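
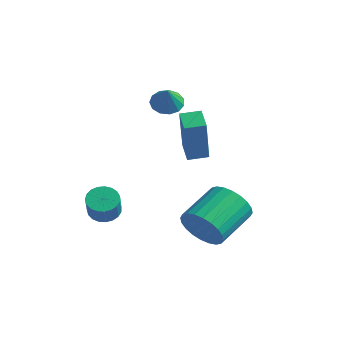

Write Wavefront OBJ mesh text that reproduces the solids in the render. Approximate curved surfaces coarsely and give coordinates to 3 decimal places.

v 2.675 1.03 1.147
v 3.053 0.437 3.104
v 1.964 1.567 1.447
v 2.342 0.974 3.404
v 3.178 1.646 1.236
v 3.556 1.053 3.193
v 2.467 2.183 1.536
v 2.845 1.59 3.493
v -0.33 3.26 2.306
v 0.1 2.942 1.919
v 0.13 2.8 3.194
v 0.258 3.268 2.006
v 0.229 3.591 2.188
v 0.023 3.809 2.408
v -0.296 3.852 2.595
v -0.625 3.708 2.691
v -0.86 3.421 2.665
v -0.927 3.083 2.524
v -0.805 2.801 2.315
v -0.531 2.665 2.103
v -0.194 2.718 1.955
v 3.909 0.425 -1.703
v 4.305 0.756 -2.501
v 4.247 2.427 -1.834
v 3.851 2.095 -1.037
v 3.944 0.778 -2.585
v 3.886 2.448 -1.918
v 3.578 0.745 -2.535
v 3.521 2.416 -1.868
v 3.263 0.663 -2.358
v 3.205 2.334 -1.691
v 3.046 0.546 -2.081
v 2.988 2.216 -1.415
v 2.96 0.409 -1.748
v 2.902 2.08 -1.081
v 3.019 0.275 -1.407
v 2.961 1.946 -0.74
v 3.213 0.164 -1.111
v 3.155 1.835 -0.445
v 3.513 0.093 -0.906
v 3.455 1.764 -0.239
v 3.874 0.072 -0.822
v 3.816 1.742 -0.155
v 4.239 0.104 -0.872
v 4.182 1.775 -0.205
v 4.555 0.186 -1.049
v 4.497 1.857 -0.382
v 4.772 0.304 -1.325
v 4.714 1.974 -0.659
v 4.858 0.44 -1.659
v 4.8 2.111 -0.992
v 4.799 0.574 -2
v 4.741 2.245 -1.333
v 4.605 0.685 -2.295
v 4.547 2.356 -1.629
v -0.178 -0.34 -1.948
v 0.215 0.157 -1.858
v 0.632 -0.343 -0.922
v 0.238 -0.84 -1.012
v -0.001 0.232 -1.722
v 0.416 -0.268 -0.786
v -0.248 0.208 -1.625
v 0.169 -0.292 -0.689
v -0.482 0.089 -1.583
v -0.065 -0.41 -0.647
v -0.664 -0.104 -1.605
v -0.247 -0.603 -0.669
v -0.763 -0.337 -1.686
v -0.346 -0.837 -0.75
v -0.76 -0.572 -1.813
v -0.343 -1.071 -0.877
v -0.656 -0.766 -1.962
v -0.239 -1.265 -1.026
v -0.47 -0.886 -2.11
v -0.053 -1.386 -1.174
v -0.234 -0.913 -2.229
v 0.183 -1.412 -1.293
v 0.012 -0.84 -2.3
v 0.429 -1.339 -1.364
v 0.225 -0.681 -2.31
v 0.642 -1.18 -1.374
v 0.368 -0.463 -2.257
v 0.785 -0.962 -1.321
v 0.417 -0.223 -2.151
v 0.834 -0.723 -1.215
v 0.363 -0.004 -2.01
v 0.78 -0.504 -1.074
f 2 4 1
f 5 2 1
f 1 4 3
f 3 5 1
f 2 8 4
f 6 2 5
f 6 8 2
f 4 8 3
f 7 5 3
f 3 8 7
f 7 6 5
f 8 6 7
f 10 9 12
f 10 12 11
f 12 9 13
f 12 13 11
f 13 9 14
f 13 14 11
f 14 9 15
f 14 15 11
f 15 9 16
f 15 16 11
f 16 9 17
f 16 17 11
f 17 9 18
f 17 18 11
f 18 9 19
f 18 19 11
f 19 9 20
f 19 20 11
f 20 9 21
f 20 21 11
f 21 9 10
f 21 10 11
f 23 22 26
f 23 26 24
f 24 26 27
f 24 27 25
f 26 22 28
f 26 28 27
f 27 28 29
f 27 29 25
f 28 22 30
f 28 30 29
f 29 30 31
f 29 31 25
f 30 22 32
f 30 32 31
f 31 32 33
f 31 33 25
f 32 22 34
f 32 34 33
f 33 34 35
f 33 35 25
f 34 22 36
f 34 36 35
f 35 36 37
f 35 37 25
f 36 22 38
f 36 38 37
f 37 38 39
f 37 39 25
f 38 22 40
f 38 40 39
f 39 40 41
f 39 41 25
f 40 22 42
f 40 42 41
f 41 42 43
f 41 43 25
f 42 22 44
f 42 44 43
f 43 44 45
f 43 45 25
f 44 22 46
f 44 46 45
f 45 46 47
f 45 47 25
f 46 22 48
f 46 48 47
f 47 48 49
f 47 49 25
f 48 22 50
f 48 50 49
f 49 50 51
f 49 51 25
f 50 22 52
f 50 52 51
f 51 52 53
f 51 53 25
f 52 22 54
f 52 54 53
f 53 54 55
f 53 55 25
f 54 22 23
f 54 23 55
f 55 23 24
f 55 24 25
f 57 56 60
f 57 60 58
f 58 60 61
f 58 61 59
f 60 56 62
f 60 62 61
f 61 62 63
f 61 63 59
f 62 56 64
f 62 64 63
f 63 64 65
f 63 65 59
f 64 56 66
f 64 66 65
f 65 66 67
f 65 67 59
f 66 56 68
f 66 68 67
f 67 68 69
f 67 69 59
f 68 56 70
f 68 70 69
f 69 70 71
f 69 71 59
f 70 56 72
f 70 72 71
f 71 72 73
f 71 73 59
f 72 56 74
f 72 74 73
f 73 74 75
f 73 75 59
f 74 56 76
f 74 76 75
f 75 76 77
f 75 77 59
f 76 56 78
f 76 78 77
f 77 78 79
f 77 79 59
f 78 56 80
f 78 80 79
f 79 80 81
f 79 81 59
f 80 56 82
f 80 82 81
f 81 82 83
f 81 83 59
f 82 56 84
f 82 84 83
f 83 84 85
f 83 85 59
f 84 56 86
f 84 86 85
f 85 86 87
f 85 87 59
f 86 56 57
f 86 57 87
f 87 57 58
f 87 58 59



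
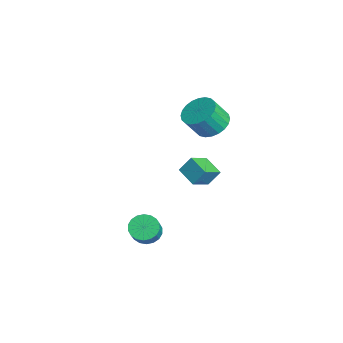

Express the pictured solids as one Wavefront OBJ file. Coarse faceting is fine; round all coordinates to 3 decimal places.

v -0.019 0.997 -1.199
v 0.629 0.032 -0.573
v 0.064 1.605 -0.347
v 0.711 0.639 0.279
v 1.049 1.441 -1.619
v 1.696 0.475 -0.993
v 1.131 2.048 -0.767
v 1.779 1.083 -0.141
v 1.783 1.424 3.386
v 2.477 2.039 3.703
v 2.631 1.271 4.852
v 1.937 0.656 4.534
v 2.162 2.198 3.852
v 2.317 1.43 5
v 1.79 2.239 3.93
v 1.945 1.471 5.078
v 1.417 2.156 3.925
v 1.572 1.388 5.073
v 1.099 1.962 3.838
v 1.254 1.194 4.986
v 0.886 1.686 3.682
v 1.041 0.918 4.83
v 0.809 1.37 3.481
v 0.964 0.602 4.629
v 0.88 1.062 3.265
v 1.035 0.294 4.414
v 1.089 0.809 3.068
v 1.243 0.041 4.217
v 1.403 0.65 2.92
v 1.558 -0.118 4.068
v 1.775 0.609 2.842
v 1.93 -0.159 3.99
v 2.148 0.692 2.847
v 2.303 -0.076 3.995
v 2.466 0.886 2.934
v 2.621 0.118 4.082
v 2.679 1.162 3.09
v 2.834 0.394 4.238
v 2.756 1.478 3.291
v 2.911 0.71 4.439
v 2.685 1.786 3.506
v 2.84 1.018 4.655
v 3.65 -2.336 -2.57
v 4.228 -2.482 -3.073
v 4.869 -2.769 -2.252
v 4.29 -2.624 -1.75
v 4.277 -2.147 -2.994
v 4.918 -2.435 -2.173
v 4.201 -1.85 -2.831
v 4.842 -2.138 -2.01
v 4.017 -1.649 -2.616
v 4.657 -1.937 -1.795
v 3.759 -1.585 -2.392
v 4.4 -1.872 -1.572
v 3.48 -1.669 -2.204
v 4.12 -1.956 -1.383
v 3.234 -1.885 -2.088
v 3.875 -2.173 -1.267
v 3.071 -2.191 -2.068
v 3.712 -2.478 -1.247
v 3.022 -2.525 -2.147
v 3.663 -2.813 -1.326
v 3.098 -2.822 -2.31
v 3.739 -3.11 -1.489
v 3.283 -3.023 -2.525
v 3.923 -3.311 -1.704
v 3.54 -3.088 -2.748
v 4.181 -3.375 -1.928
v 3.82 -3.004 -2.937
v 4.46 -3.291 -2.116
v 4.065 -2.787 -3.053
v 4.706 -3.075 -2.232
f 2 4 1
f 5 2 1
f 1 4 3
f 3 5 1
f 2 8 4
f 6 2 5
f 6 8 2
f 4 8 3
f 7 5 3
f 3 8 7
f 7 6 5
f 8 6 7
f 10 9 13
f 10 13 11
f 11 13 14
f 11 14 12
f 13 9 15
f 13 15 14
f 14 15 16
f 14 16 12
f 15 9 17
f 15 17 16
f 16 17 18
f 16 18 12
f 17 9 19
f 17 19 18
f 18 19 20
f 18 20 12
f 19 9 21
f 19 21 20
f 20 21 22
f 20 22 12
f 21 9 23
f 21 23 22
f 22 23 24
f 22 24 12
f 23 9 25
f 23 25 24
f 24 25 26
f 24 26 12
f 25 9 27
f 25 27 26
f 26 27 28
f 26 28 12
f 27 9 29
f 27 29 28
f 28 29 30
f 28 30 12
f 29 9 31
f 29 31 30
f 30 31 32
f 30 32 12
f 31 9 33
f 31 33 32
f 32 33 34
f 32 34 12
f 33 9 35
f 33 35 34
f 34 35 36
f 34 36 12
f 35 9 37
f 35 37 36
f 36 37 38
f 36 38 12
f 37 9 39
f 37 39 38
f 38 39 40
f 38 40 12
f 39 9 41
f 39 41 40
f 40 41 42
f 40 42 12
f 41 9 10
f 41 10 42
f 42 10 11
f 42 11 12
f 44 43 47
f 44 47 45
f 45 47 48
f 45 48 46
f 47 43 49
f 47 49 48
f 48 49 50
f 48 50 46
f 49 43 51
f 49 51 50
f 50 51 52
f 50 52 46
f 51 43 53
f 51 53 52
f 52 53 54
f 52 54 46
f 53 43 55
f 53 55 54
f 54 55 56
f 54 56 46
f 55 43 57
f 55 57 56
f 56 57 58
f 56 58 46
f 57 43 59
f 57 59 58
f 58 59 60
f 58 60 46
f 59 43 61
f 59 61 60
f 60 61 62
f 60 62 46
f 61 43 63
f 61 63 62
f 62 63 64
f 62 64 46
f 63 43 65
f 63 65 64
f 64 65 66
f 64 66 46
f 65 43 67
f 65 67 66
f 66 67 68
f 66 68 46
f 67 43 69
f 67 69 68
f 68 69 70
f 68 70 46
f 69 43 71
f 69 71 70
f 70 71 72
f 70 72 46
f 71 43 44
f 71 44 72
f 72 44 45
f 72 45 46



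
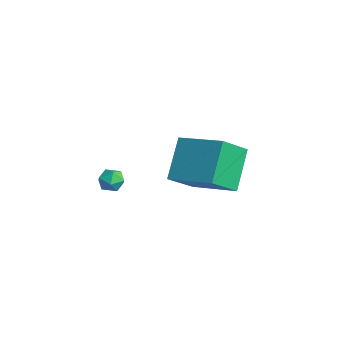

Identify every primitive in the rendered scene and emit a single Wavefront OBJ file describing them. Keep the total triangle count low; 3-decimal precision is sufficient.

v 2.223 0.868 2.298
v 2.662 -0.429 3.339
v 1.211 1.807 3.894
v 1.65 0.509 4.935
v 4.07 1.931 2.845
v 4.509 0.633 3.886
v 3.058 2.869 4.441
v 3.497 1.572 5.482
v -2.252 -0.803 0.782
v -1.85 -0.56 1.234
v -1.55 -1.56 0.566
v -1.148 -1.317 1.018
v -1.705 -1.604 1.197
v -2.139 -1.136 1.331
v -1.261 -0.984 0.469
v -1.695 -0.516 0.603
v -1.238 -0.672 1.041
v -1.513 -1.055 1.491
v -1.887 -1.065 0.309
v -2.162 -1.448 0.759
f 2 4 1
f 5 2 1
f 1 4 3
f 3 5 1
f 2 8 4
f 6 2 5
f 6 8 2
f 4 8 3
f 7 5 3
f 3 8 7
f 7 6 5
f 8 6 7
f 9 20 14
f 9 14 10
f 9 10 16
f 9 16 19
f 9 19 20
f 10 14 18
f 14 20 13
f 20 19 11
f 19 16 15
f 16 10 17
f 12 18 13
f 12 13 11
f 12 11 15
f 12 15 17
f 12 17 18
f 13 18 14
f 11 13 20
f 15 11 19
f 17 15 16
f 18 17 10



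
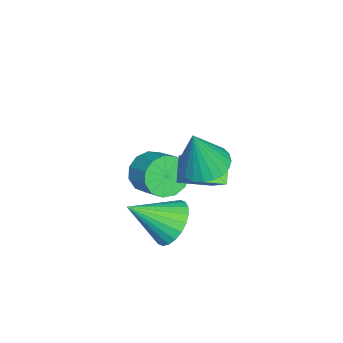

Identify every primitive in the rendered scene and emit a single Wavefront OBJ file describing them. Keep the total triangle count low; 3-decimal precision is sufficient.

v -0.678 -1.97 0.241
v 0.109 -2.098 -0.329
v -0.142 -3.39 1.299
v 0.244 -1.853 -0.069
v 0.239 -1.625 0.239
v 0.095 -1.451 0.546
v -0.167 -1.355 0.808
v -0.507 -1.353 0.983
v -0.873 -1.445 1.045
v -1.21 -1.617 0.985
v -1.465 -1.842 0.811
v -1.6 -2.087 0.551
v -1.595 -2.315 0.243
v -1.451 -2.49 -0.064
v -1.189 -2.585 -0.326
v -0.849 -2.587 -0.501
v -0.483 -2.495 -0.563
v -0.147 -2.324 -0.503
v -2.776 -2.286 0.554
v -3.585 -2.392 1.336
v -3.348 -1.144 0.117
v -4.157 -1.25 0.898
v -2.083 -1.63 1.362
v -2.892 -1.736 2.143
v -2.655 -0.488 0.924
v -3.464 -0.594 1.706
v -4.064 -3.544 -0.195
v -3.526 -3.564 -0.917
v -2.758 -2.776 -0.366
v -3.296 -2.756 0.355
v -3.857 -3.187 -0.995
v -3.089 -2.399 -0.445
v -4.253 -2.924 -0.819
v -3.485 -2.136 -0.269
v -4.589 -2.857 -0.446
v -3.821 -2.069 0.105
v -4.758 -3.009 0.008
v -3.991 -2.221 0.558
v -4.707 -3.33 0.397
v -3.94 -2.542 0.947
v -4.452 -3.719 0.598
v -3.684 -2.932 1.148
v -4.073 -4.053 0.547
v -3.306 -3.265 1.097
v -3.692 -4.225 0.261
v -2.924 -3.437 0.811
v -3.428 -4.181 -0.17
v -2.661 -3.393 0.38
v -3.367 -3.934 -0.609
v -2.599 -3.146 -0.059
v -1.52 -1.043 2.923
v -0.663 -1.235 2.647
v -1 -1.337 4.737
v -0.642 -0.88 2.698
v -0.755 -0.551 2.784
v -0.984 -0.296 2.891
v -1.294 -0.154 3.003
v -1.639 -0.148 3.102
v -1.966 -0.279 3.175
v -2.224 -0.525 3.209
v -2.376 -0.85 3.199
v -2.397 -1.205 3.148
v -2.284 -1.535 3.062
v -2.055 -1.79 2.955
v -1.745 -1.931 2.843
v -1.4 -1.937 2.743
v -1.074 -1.807 2.671
v -0.815 -1.56 2.637
f 2 1 4
f 2 4 3
f 4 1 5
f 4 5 3
f 5 1 6
f 5 6 3
f 6 1 7
f 6 7 3
f 7 1 8
f 7 8 3
f 8 1 9
f 8 9 3
f 9 1 10
f 9 10 3
f 10 1 11
f 10 11 3
f 11 1 12
f 11 12 3
f 12 1 13
f 12 13 3
f 13 1 14
f 13 14 3
f 14 1 15
f 14 15 3
f 15 1 16
f 15 16 3
f 16 1 17
f 16 17 3
f 17 1 18
f 17 18 3
f 18 1 2
f 18 2 3
f 20 22 19
f 23 20 19
f 19 22 21
f 21 23 19
f 20 26 22
f 24 20 23
f 24 26 20
f 22 26 21
f 25 23 21
f 21 26 25
f 25 24 23
f 26 24 25
f 28 27 31
f 28 31 29
f 29 31 32
f 29 32 30
f 31 27 33
f 31 33 32
f 32 33 34
f 32 34 30
f 33 27 35
f 33 35 34
f 34 35 36
f 34 36 30
f 35 27 37
f 35 37 36
f 36 37 38
f 36 38 30
f 37 27 39
f 37 39 38
f 38 39 40
f 38 40 30
f 39 27 41
f 39 41 40
f 40 41 42
f 40 42 30
f 41 27 43
f 41 43 42
f 42 43 44
f 42 44 30
f 43 27 45
f 43 45 44
f 44 45 46
f 44 46 30
f 45 27 47
f 45 47 46
f 46 47 48
f 46 48 30
f 47 27 49
f 47 49 48
f 48 49 50
f 48 50 30
f 49 27 28
f 49 28 50
f 50 28 29
f 50 29 30
f 52 51 54
f 52 54 53
f 54 51 55
f 54 55 53
f 55 51 56
f 55 56 53
f 56 51 57
f 56 57 53
f 57 51 58
f 57 58 53
f 58 51 59
f 58 59 53
f 59 51 60
f 59 60 53
f 60 51 61
f 60 61 53
f 61 51 62
f 61 62 53
f 62 51 63
f 62 63 53
f 63 51 64
f 63 64 53
f 64 51 65
f 64 65 53
f 65 51 66
f 65 66 53
f 66 51 67
f 66 67 53
f 67 51 68
f 67 68 53
f 68 51 52
f 68 52 53



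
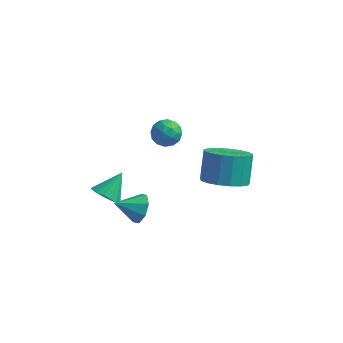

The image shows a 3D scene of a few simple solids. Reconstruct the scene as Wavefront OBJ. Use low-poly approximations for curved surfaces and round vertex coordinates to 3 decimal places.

v -0.561 4.044 -0.426
v -0.225 3.847 0.174
v -0.735 2.933 -0.694
v -0.399 2.736 -0.094
v -1.037 3.056 -0.057
v -0.929 3.743 0.108
v -0.031 3.037 -0.628
v 0.077 3.724 -0.463
v 0.103 3.225 0.048
v -0.519 3.237 0.401
v -0.441 3.543 -0.921
v -1.063 3.555 -0.568
v -0.378 4.044 -0.102
v -0.582 2.736 -0.418
v -0.957 2.925 -0.396
v -0.759 2.809 -0.044
v -0.792 3.982 -0.141
v -0.594 3.867 0.211
v -1.071 3.401 0.076
v -0.366 2.913 -0.731
v -0.168 2.798 -0.379
v -0.201 3.971 -0.476
v -0.003 3.855 -0.124
v 0.111 3.379 -0.596
v 0.013 3.562 0.176
v -0.09 2.908 0.019
v 0.127 3.085 -0.295
v 0.19 3.489 -0.198
v -0.353 3.569 0.384
v -0.455 2.915 0.226
v -0.83 3.104 0.248
v -0.767 3.507 0.345
v -0.16 3.203 0.31
v -0.505 3.865 -0.746
v -0.607 3.211 -0.904
v -0.193 3.273 -0.865
v -0.13 3.676 -0.768
v -0.87 3.872 -0.539
v -0.973 3.218 -0.696
v -1.15 3.291 -0.322
v -1.087 3.695 -0.225
v -0.8 3.577 -0.83
v -1.863 -0.076 -1.779
v -1.487 0.246 -2.289
v -1.477 0.836 -0.921
v -1.793 0.393 -2.308
v -2.115 0.433 -2.206
v -2.379 0.356 -2.006
v -2.524 0.181 -1.754
v -2.519 -0.054 -1.508
v -2.362 -0.293 -1.324
v -2.092 -0.483 -1.244
v -1.769 -0.579 -1.287
v -1.467 -0.56 -1.443
v -1.256 -0.43 -1.675
v -1.184 -0.219 -1.932
v -1.268 0.025 -2.153
v 0.279 -1.687 -0.227
v 0.696 -1.796 0.35
v -0.619 -2.193 0.327
v 0.434 -1.311 0.368
v 0.081 -1.047 0.037
v -0.156 -1.157 -0.448
v -0.138 -1.578 -0.804
v 0.124 -2.062 -0.821
v 0.477 -2.327 -0.491
v 0.714 -2.216 -0.006
v 3.298 -0.184 1.189
v 3.745 -0.874 1.739
v 3.609 -0.067 2.862
v 3.162 0.624 2.311
v 4.102 -0.602 1.587
v 3.966 0.205 2.71
v 4.275 -0.234 1.343
v 4.139 0.573 2.466
v 4.223 0.145 1.064
v 4.087 0.953 2.187
v 3.96 0.449 0.813
v 3.824 1.257 1.936
v 3.545 0.608 0.649
v 3.409 1.416 1.772
v 3.074 0.586 0.608
v 2.938 1.394 1.731
v 2.654 0.387 0.7
v 2.518 1.195 1.823
v 2.381 0.058 0.904
v 2.245 0.865 2.027
v 2.319 -0.327 1.173
v 2.183 0.48 2.296
v 2.48 -0.679 1.446
v 2.344 0.128 2.569
v 2.83 -0.918 1.66
v 2.694 -0.11 2.783
v 3.286 -0.988 1.766
v 3.15 -0.18 2.889
f 1 38 17
f 38 12 41
f 17 41 6
f 38 41 17
f 1 17 13
f 17 6 18
f 13 18 2
f 17 18 13
f 1 13 22
f 13 2 23
f 22 23 8
f 13 23 22
f 1 22 34
f 22 8 37
f 34 37 11
f 22 37 34
f 1 34 38
f 34 11 42
f 38 42 12
f 34 42 38
f 2 18 29
f 18 6 32
f 29 32 10
f 18 32 29
f 6 41 19
f 41 12 40
f 19 40 5
f 41 40 19
f 12 42 39
f 42 11 35
f 39 35 3
f 42 35 39
f 11 37 36
f 37 8 24
f 36 24 7
f 37 24 36
f 8 23 28
f 23 2 25
f 28 25 9
f 23 25 28
f 4 30 16
f 30 10 31
f 16 31 5
f 30 31 16
f 4 16 14
f 16 5 15
f 14 15 3
f 16 15 14
f 4 14 21
f 14 3 20
f 21 20 7
f 14 20 21
f 4 21 26
f 21 7 27
f 26 27 9
f 21 27 26
f 4 26 30
f 26 9 33
f 30 33 10
f 26 33 30
f 5 31 19
f 31 10 32
f 19 32 6
f 31 32 19
f 3 15 39
f 15 5 40
f 39 40 12
f 15 40 39
f 7 20 36
f 20 3 35
f 36 35 11
f 20 35 36
f 9 27 28
f 27 7 24
f 28 24 8
f 27 24 28
f 10 33 29
f 33 9 25
f 29 25 2
f 33 25 29
f 44 43 46
f 44 46 45
f 46 43 47
f 46 47 45
f 47 43 48
f 47 48 45
f 48 43 49
f 48 49 45
f 49 43 50
f 49 50 45
f 50 43 51
f 50 51 45
f 51 43 52
f 51 52 45
f 52 43 53
f 52 53 45
f 53 43 54
f 53 54 45
f 54 43 55
f 54 55 45
f 55 43 56
f 55 56 45
f 56 43 57
f 56 57 45
f 57 43 44
f 57 44 45
f 59 58 61
f 59 61 60
f 61 58 62
f 61 62 60
f 62 58 63
f 62 63 60
f 63 58 64
f 63 64 60
f 64 58 65
f 64 65 60
f 65 58 66
f 65 66 60
f 66 58 67
f 66 67 60
f 67 58 59
f 67 59 60
f 69 68 72
f 69 72 70
f 70 72 73
f 70 73 71
f 72 68 74
f 72 74 73
f 73 74 75
f 73 75 71
f 74 68 76
f 74 76 75
f 75 76 77
f 75 77 71
f 76 68 78
f 76 78 77
f 77 78 79
f 77 79 71
f 78 68 80
f 78 80 79
f 79 80 81
f 79 81 71
f 80 68 82
f 80 82 81
f 81 82 83
f 81 83 71
f 82 68 84
f 82 84 83
f 83 84 85
f 83 85 71
f 84 68 86
f 84 86 85
f 85 86 87
f 85 87 71
f 86 68 88
f 86 88 87
f 87 88 89
f 87 89 71
f 88 68 90
f 88 90 89
f 89 90 91
f 89 91 71
f 90 68 92
f 90 92 91
f 91 92 93
f 91 93 71
f 92 68 94
f 92 94 93
f 93 94 95
f 93 95 71
f 94 68 69
f 94 69 95
f 95 69 70
f 95 70 71



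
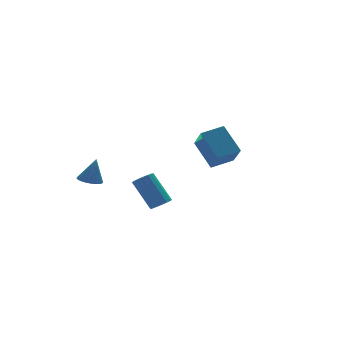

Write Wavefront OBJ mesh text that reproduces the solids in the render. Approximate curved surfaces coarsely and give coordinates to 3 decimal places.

v -3.821 1.255 -3.865
v -3.327 1.717 -4.002
v -3.439 1.265 -2.455
v -3.551 1.885 -3.942
v -3.822 1.945 -3.869
v -4.093 1.885 -3.796
v -4.317 1.716 -3.734
v -4.455 1.468 -3.695
v -4.483 1.182 -3.685
v -4.397 0.909 -3.706
v -4.211 0.696 -3.755
v -3.958 0.58 -3.823
v -3.681 0.58 -3.897
v -3.428 0.697 -3.967
v -3.243 0.91 -4.018
v -3.158 1.183 -4.043
v -3.188 1.468 -4.037
v 2.563 0.294 -3.81
v 2.328 -0.917 -2.611
v 2.28 1.643 -2.503
v 2.045 0.433 -1.304
v 3.895 0.307 -3.536
v 3.66 -0.903 -2.337
v 3.612 1.657 -2.229
v 3.377 0.446 -1.03
v -2.529 -4.406 -3.493
v -1.957 -4.317 -3.378
v -2.419 -3.225 -1.931
v -2.991 -3.314 -2.047
v -2.024 -4.108 -3.556
v -2.485 -3.017 -2.11
v -2.205 -3.968 -3.72
v -2.667 -2.876 -2.274
v -2.462 -3.928 -3.832
v -2.923 -2.836 -2.386
v -2.733 -3.997 -3.867
v -3.195 -2.906 -2.42
v -2.958 -4.16 -3.816
v -3.42 -3.068 -2.369
v -3.085 -4.379 -3.69
v -3.546 -3.288 -2.244
v -3.084 -4.605 -3.52
v -3.546 -3.513 -2.074
v -2.956 -4.784 -3.344
v -3.418 -3.693 -1.897
v -2.731 -4.877 -3.202
v -3.192 -3.786 -1.755
v -2.459 -4.862 -3.126
v -2.921 -3.771 -1.68
v -2.203 -4.743 -3.135
v -2.665 -3.651 -1.688
v -2.022 -4.546 -3.226
v -2.484 -3.454 -1.779
f 2 1 4
f 2 4 3
f 4 1 5
f 4 5 3
f 5 1 6
f 5 6 3
f 6 1 7
f 6 7 3
f 7 1 8
f 7 8 3
f 8 1 9
f 8 9 3
f 9 1 10
f 9 10 3
f 10 1 11
f 10 11 3
f 11 1 12
f 11 12 3
f 12 1 13
f 12 13 3
f 13 1 14
f 13 14 3
f 14 1 15
f 14 15 3
f 15 1 16
f 15 16 3
f 16 1 17
f 16 17 3
f 17 1 2
f 17 2 3
f 19 21 18
f 22 19 18
f 18 21 20
f 20 22 18
f 19 25 21
f 23 19 22
f 23 25 19
f 21 25 20
f 24 22 20
f 20 25 24
f 24 23 22
f 25 23 24
f 27 26 30
f 27 30 28
f 28 30 31
f 28 31 29
f 30 26 32
f 30 32 31
f 31 32 33
f 31 33 29
f 32 26 34
f 32 34 33
f 33 34 35
f 33 35 29
f 34 26 36
f 34 36 35
f 35 36 37
f 35 37 29
f 36 26 38
f 36 38 37
f 37 38 39
f 37 39 29
f 38 26 40
f 38 40 39
f 39 40 41
f 39 41 29
f 40 26 42
f 40 42 41
f 41 42 43
f 41 43 29
f 42 26 44
f 42 44 43
f 43 44 45
f 43 45 29
f 44 26 46
f 44 46 45
f 45 46 47
f 45 47 29
f 46 26 48
f 46 48 47
f 47 48 49
f 47 49 29
f 48 26 50
f 48 50 49
f 49 50 51
f 49 51 29
f 50 26 52
f 50 52 51
f 51 52 53
f 51 53 29
f 52 26 27
f 52 27 53
f 53 27 28
f 53 28 29



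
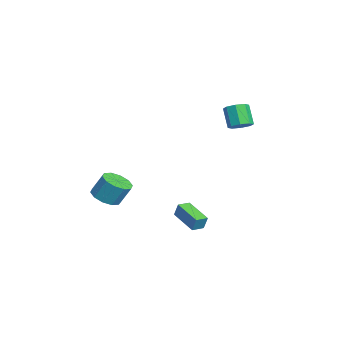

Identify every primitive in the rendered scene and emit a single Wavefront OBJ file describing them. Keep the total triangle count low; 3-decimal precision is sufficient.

v 2.04 0.199 -2.565
v 2.25 0.412 -1.663
v 3.635 1.095 -3.148
v 3.845 1.308 -2.247
v 2.475 -0.528 -2.493
v 2.685 -0.315 -1.592
v 4.07 0.368 -3.077
v 4.28 0.581 -2.175
v -2.341 -4.283 -3.022
v -1.377 -3.958 -3.32
v -1.196 -3.211 -1.916
v -2.159 -3.537 -1.618
v -1.811 -3.503 -3.505
v -1.629 -2.756 -2.102
v -2.447 -3.347 -3.506
v -2.266 -2.6 -2.103
v -3.043 -3.548 -3.322
v -2.861 -2.801 -1.919
v -3.37 -4.03 -3.023
v -3.189 -3.283 -1.62
v -3.304 -4.609 -2.724
v -3.123 -3.862 -1.32
v -2.871 -5.064 -2.538
v -2.689 -4.317 -1.135
v -2.234 -5.22 -2.537
v -2.053 -4.473 -1.134
v -1.639 -5.019 -2.721
v -1.457 -4.272 -1.318
v -1.311 -4.537 -3.02
v -1.13 -3.79 -1.617
v -2.09 4.054 2.794
v -1.652 3.401 2.988
v -2.512 3.213 4.3
v -2.95 3.866 4.106
v -1.413 3.924 3.22
v -2.273 3.736 4.531
v -1.57 4.523 3.202
v -2.431 4.336 4.514
v -2.032 4.847 2.945
v -2.893 4.66 4.257
v -2.528 4.707 2.6
v -3.388 4.519 3.912
v -2.767 4.184 2.369
v -3.627 3.996 3.68
v -2.609 3.584 2.386
v -3.47 3.397 3.698
v -2.147 3.26 2.643
v -3.008 3.073 3.955
f 2 4 1
f 5 2 1
f 1 4 3
f 3 5 1
f 2 8 4
f 6 2 5
f 6 8 2
f 4 8 3
f 7 5 3
f 3 8 7
f 7 6 5
f 8 6 7
f 10 9 13
f 10 13 11
f 11 13 14
f 11 14 12
f 13 9 15
f 13 15 14
f 14 15 16
f 14 16 12
f 15 9 17
f 15 17 16
f 16 17 18
f 16 18 12
f 17 9 19
f 17 19 18
f 18 19 20
f 18 20 12
f 19 9 21
f 19 21 20
f 20 21 22
f 20 22 12
f 21 9 23
f 21 23 22
f 22 23 24
f 22 24 12
f 23 9 25
f 23 25 24
f 24 25 26
f 24 26 12
f 25 9 27
f 25 27 26
f 26 27 28
f 26 28 12
f 27 9 29
f 27 29 28
f 28 29 30
f 28 30 12
f 29 9 10
f 29 10 30
f 30 10 11
f 30 11 12
f 32 31 35
f 32 35 33
f 33 35 36
f 33 36 34
f 35 31 37
f 35 37 36
f 36 37 38
f 36 38 34
f 37 31 39
f 37 39 38
f 38 39 40
f 38 40 34
f 39 31 41
f 39 41 40
f 40 41 42
f 40 42 34
f 41 31 43
f 41 43 42
f 42 43 44
f 42 44 34
f 43 31 45
f 43 45 44
f 44 45 46
f 44 46 34
f 45 31 47
f 45 47 46
f 46 47 48
f 46 48 34
f 47 31 32
f 47 32 48
f 48 32 33
f 48 33 34



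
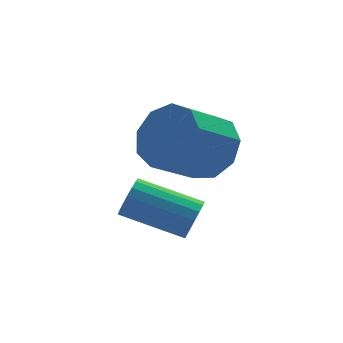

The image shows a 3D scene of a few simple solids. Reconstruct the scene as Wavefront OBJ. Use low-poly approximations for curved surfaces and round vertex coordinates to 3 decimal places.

v -0.544 2.884 0.061
v -0.023 2.857 0.769
v -1.075 2.449 1.528
v -1.596 2.476 0.819
v -0.272 3.403 0.718
v -1.324 2.994 1.476
v -0.648 3.706 0.359
v -1.7 3.297 1.117
v -0.976 3.624 -0.14
v -2.028 3.216 0.619
v -1.101 3.197 -0.544
v -2.154 2.788 0.214
v -0.966 2.623 -0.666
v -2.018 2.214 0.093
v -0.633 2.171 -0.447
v -1.686 1.763 0.311
v -0.259 2.053 0.009
v -1.311 1.645 0.767
v -0.018 2.324 0.49
v -1.07 1.916 1.248
v -1.137 1.937 -1.527
v -0.885 2.055 -1.088
v -2.131 2.801 -0.574
v -2.383 2.683 -1.013
v -0.834 2.246 -1.239
v -2.079 2.992 -0.725
v -0.852 2.366 -1.457
v -2.097 3.111 -0.942
v -0.935 2.388 -1.69
v -2.18 3.133 -1.176
v -1.065 2.306 -1.886
v -2.31 3.052 -1.372
v -1.211 2.14 -2
v -2.457 2.886 -1.486
v -1.341 1.928 -2.006
v -2.586 2.673 -1.491
v -1.423 1.717 -1.902
v -2.669 2.463 -1.387
v -1.441 1.557 -1.712
v -2.686 2.303 -1.197
v -1.389 1.484 -1.48
v -2.634 2.23 -0.965
v -1.279 1.515 -1.258
v -2.524 2.261 -0.744
v -1.137 1.643 -1.099
v -2.382 2.388 -0.584
v -0.995 1.838 -1.037
v -2.24 2.583 -0.523
f 2 1 5
f 2 5 3
f 3 5 6
f 3 6 4
f 5 1 7
f 5 7 6
f 6 7 8
f 6 8 4
f 7 1 9
f 7 9 8
f 8 9 10
f 8 10 4
f 9 1 11
f 9 11 10
f 10 11 12
f 10 12 4
f 11 1 13
f 11 13 12
f 12 13 14
f 12 14 4
f 13 1 15
f 13 15 14
f 14 15 16
f 14 16 4
f 15 1 17
f 15 17 16
f 16 17 18
f 16 18 4
f 17 1 19
f 17 19 18
f 18 19 20
f 18 20 4
f 19 1 2
f 19 2 20
f 20 2 3
f 20 3 4
f 22 21 25
f 22 25 23
f 23 25 26
f 23 26 24
f 25 21 27
f 25 27 26
f 26 27 28
f 26 28 24
f 27 21 29
f 27 29 28
f 28 29 30
f 28 30 24
f 29 21 31
f 29 31 30
f 30 31 32
f 30 32 24
f 31 21 33
f 31 33 32
f 32 33 34
f 32 34 24
f 33 21 35
f 33 35 34
f 34 35 36
f 34 36 24
f 35 21 37
f 35 37 36
f 36 37 38
f 36 38 24
f 37 21 39
f 37 39 38
f 38 39 40
f 38 40 24
f 39 21 41
f 39 41 40
f 40 41 42
f 40 42 24
f 41 21 43
f 41 43 42
f 42 43 44
f 42 44 24
f 43 21 45
f 43 45 44
f 44 45 46
f 44 46 24
f 45 21 47
f 45 47 46
f 46 47 48
f 46 48 24
f 47 21 22
f 47 22 48
f 48 22 23
f 48 23 24



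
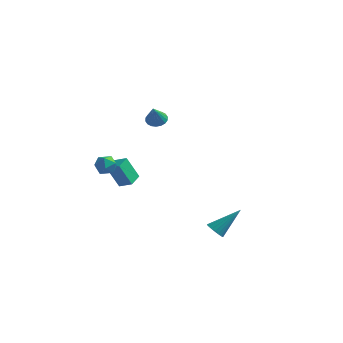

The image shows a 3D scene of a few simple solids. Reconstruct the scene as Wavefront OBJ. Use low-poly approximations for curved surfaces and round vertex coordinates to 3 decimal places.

v 3.338 -2.785 -0.851
v 3.69 -3.237 -0.761
v 4.342 -1.755 0.391
v 3.8 -3.124 -0.943
v 3.829 -2.952 -1.11
v 3.774 -2.751 -1.232
v 3.643 -2.556 -1.288
v 3.46 -2.401 -1.268
v 3.255 -2.312 -1.176
v 3.065 -2.305 -1.028
v 2.922 -2.381 -0.85
v 2.851 -2.526 -0.671
v 2.864 -2.717 -0.524
v 2.959 -2.919 -0.433
v 3.119 -3.098 -0.414
v 3.318 -3.223 -0.471
v 3.52 -3.272 -0.594
v -2.571 3.259 3.43
v -1.981 3.096 3.278
v -2.469 2.561 4.57
v -1.945 3.335 3.421
v -2.033 3.558 3.566
v -2.227 3.722 3.684
v -2.489 3.795 3.752
v -2.767 3.761 3.756
v -3.007 3.628 3.695
v -3.16 3.422 3.583
v -3.196 3.184 3.44
v -3.108 2.96 3.295
v -2.914 2.796 3.177
v -2.652 2.723 3.109
v -2.374 2.757 3.105
v -2.134 2.89 3.165
v -3.943 1.236 -1.176
v -4.604 1.03 0.222
v -3.933 2.195 -1.029
v -4.594 1.989 0.368
v -3.146 1.171 -0.808
v -3.807 0.965 0.589
v -3.136 2.13 -0.662
v -3.797 1.924 0.736
v -3.141 -2.082 2.561
v -2.46 -2.199 2.495
v -3.3 -3.161 2.825
v -2.619 -3.278 2.759
v -2.856 -2.892 3.285
v -2.757 -2.225 3.122
v -3.003 -3.135 2.198
v -2.904 -2.468 2.035
v -2.375 -2.85 2.271
v -2.284 -2.699 2.942
v -3.476 -2.661 2.378
v -3.385 -2.51 3.049
f 2 1 4
f 2 4 3
f 4 1 5
f 4 5 3
f 5 1 6
f 5 6 3
f 6 1 7
f 6 7 3
f 7 1 8
f 7 8 3
f 8 1 9
f 8 9 3
f 9 1 10
f 9 10 3
f 10 1 11
f 10 11 3
f 11 1 12
f 11 12 3
f 12 1 13
f 12 13 3
f 13 1 14
f 13 14 3
f 14 1 15
f 14 15 3
f 15 1 16
f 15 16 3
f 16 1 17
f 16 17 3
f 17 1 2
f 17 2 3
f 19 18 21
f 19 21 20
f 21 18 22
f 21 22 20
f 22 18 23
f 22 23 20
f 23 18 24
f 23 24 20
f 24 18 25
f 24 25 20
f 25 18 26
f 25 26 20
f 26 18 27
f 26 27 20
f 27 18 28
f 27 28 20
f 28 18 29
f 28 29 20
f 29 18 30
f 29 30 20
f 30 18 31
f 30 31 20
f 31 18 32
f 31 32 20
f 32 18 33
f 32 33 20
f 33 18 19
f 33 19 20
f 35 37 34
f 38 35 34
f 34 37 36
f 36 38 34
f 35 41 37
f 39 35 38
f 39 41 35
f 37 41 36
f 40 38 36
f 36 41 40
f 40 39 38
f 41 39 40
f 42 53 47
f 42 47 43
f 42 43 49
f 42 49 52
f 42 52 53
f 43 47 51
f 47 53 46
f 53 52 44
f 52 49 48
f 49 43 50
f 45 51 46
f 45 46 44
f 45 44 48
f 45 48 50
f 45 50 51
f 46 51 47
f 44 46 53
f 48 44 52
f 50 48 49
f 51 50 43



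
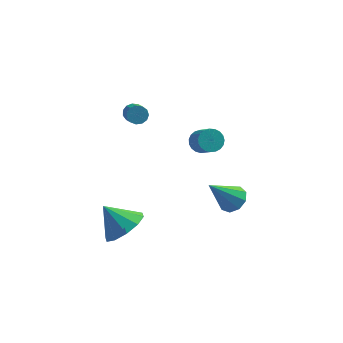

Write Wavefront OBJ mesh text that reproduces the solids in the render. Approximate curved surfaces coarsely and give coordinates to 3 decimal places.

v 1.631 -3.558 -1.87
v 2.177 -3.927 -1.608
v 0.609 -4.062 -0.45
v 2.188 -3.472 -1.438
v 1.938 -3.057 -1.471
v 1.544 -2.876 -1.69
v 1.19 -3.014 -1.993
v 1.043 -3.407 -2.239
v 1.171 -3.87 -2.312
v 1.513 -4.187 -2.178
v 1.911 -4.209 -1.9
v -2.858 1.878 -0.927
v -2.661 2.178 -0.579
v -2.424 1.262 0.075
v -2.622 0.962 -0.273
v -2.934 2.152 -0.516
v -2.698 1.236 0.138
v -3.183 2.039 -0.583
v -2.947 1.124 0.071
v -3.329 1.876 -0.76
v -3.093 0.96 -0.106
v -3.326 1.712 -0.99
v -3.089 0.797 -0.335
v -3.174 1.602 -1.199
v -2.937 0.686 -0.545
v -2.922 1.579 -1.323
v -2.685 0.663 -0.669
v -2.649 1.651 -1.321
v -2.413 0.735 -0.666
v -2.443 1.795 -1.193
v -2.207 0.879 -0.539
v -2.369 1.965 -0.982
v -2.132 1.05 -0.327
v -2.45 2.108 -0.753
v -2.214 1.192 -0.098
v -2.993 -3.375 -4.186
v -2.17 -3.263 -3.512
v -3.927 -2.965 -3.114
v -2.265 -2.684 -3.816
v -2.638 -2.369 -4.262
v -3.146 -2.438 -4.679
v -3.596 -2.865 -4.907
v -3.816 -3.487 -4.86
v -3.721 -4.066 -4.556
v -3.348 -4.382 -4.11
v -2.839 -4.313 -3.693
v -2.389 -3.885 -3.465
v 0.189 2.493 -3.449
v 0.782 2.667 -3.576
v 1.223 1.801 -2.697
v 0.631 1.627 -2.571
v 0.717 2.83 -3.382
v 1.158 1.964 -2.503
v 0.561 2.936 -3.199
v 1.003 2.07 -2.321
v 0.341 2.965 -3.06
v 0.782 2.099 -2.182
v 0.095 2.912 -2.988
v 0.536 2.046 -2.11
v -0.135 2.787 -2.996
v 0.306 1.921 -2.118
v -0.309 2.611 -3.082
v 0.132 1.745 -2.204
v -0.397 2.415 -3.232
v 0.044 1.549 -2.354
v -0.383 2.232 -3.419
v 0.058 1.366 -2.541
v -0.27 2.094 -3.611
v 0.171 1.228 -2.733
v -0.078 2.025 -3.776
v 0.363 1.159 -2.897
v 0.16 2.038 -3.883
v 0.601 1.172 -3.005
v 0.404 2.128 -3.916
v 0.845 1.262 -3.038
v 0.61 2.282 -3.868
v 1.051 1.416 -2.99
v 0.744 2.473 -3.748
v 1.185 1.607 -2.869
f 2 1 4
f 2 4 3
f 4 1 5
f 4 5 3
f 5 1 6
f 5 6 3
f 6 1 7
f 6 7 3
f 7 1 8
f 7 8 3
f 8 1 9
f 8 9 3
f 9 1 10
f 9 10 3
f 10 1 11
f 10 11 3
f 11 1 2
f 11 2 3
f 13 12 16
f 13 16 14
f 14 16 17
f 14 17 15
f 16 12 18
f 16 18 17
f 17 18 19
f 17 19 15
f 18 12 20
f 18 20 19
f 19 20 21
f 19 21 15
f 20 12 22
f 20 22 21
f 21 22 23
f 21 23 15
f 22 12 24
f 22 24 23
f 23 24 25
f 23 25 15
f 24 12 26
f 24 26 25
f 25 26 27
f 25 27 15
f 26 12 28
f 26 28 27
f 27 28 29
f 27 29 15
f 28 12 30
f 28 30 29
f 29 30 31
f 29 31 15
f 30 12 32
f 30 32 31
f 31 32 33
f 31 33 15
f 32 12 34
f 32 34 33
f 33 34 35
f 33 35 15
f 34 12 13
f 34 13 35
f 35 13 14
f 35 14 15
f 37 36 39
f 37 39 38
f 39 36 40
f 39 40 38
f 40 36 41
f 40 41 38
f 41 36 42
f 41 42 38
f 42 36 43
f 42 43 38
f 43 36 44
f 43 44 38
f 44 36 45
f 44 45 38
f 45 36 46
f 45 46 38
f 46 36 47
f 46 47 38
f 47 36 37
f 47 37 38
f 49 48 52
f 49 52 50
f 50 52 53
f 50 53 51
f 52 48 54
f 52 54 53
f 53 54 55
f 53 55 51
f 54 48 56
f 54 56 55
f 55 56 57
f 55 57 51
f 56 48 58
f 56 58 57
f 57 58 59
f 57 59 51
f 58 48 60
f 58 60 59
f 59 60 61
f 59 61 51
f 60 48 62
f 60 62 61
f 61 62 63
f 61 63 51
f 62 48 64
f 62 64 63
f 63 64 65
f 63 65 51
f 64 48 66
f 64 66 65
f 65 66 67
f 65 67 51
f 66 48 68
f 66 68 67
f 67 68 69
f 67 69 51
f 68 48 70
f 68 70 69
f 69 70 71
f 69 71 51
f 70 48 72
f 70 72 71
f 71 72 73
f 71 73 51
f 72 48 74
f 72 74 73
f 73 74 75
f 73 75 51
f 74 48 76
f 74 76 75
f 75 76 77
f 75 77 51
f 76 48 78
f 76 78 77
f 77 78 79
f 77 79 51
f 78 48 49
f 78 49 79
f 79 49 50
f 79 50 51



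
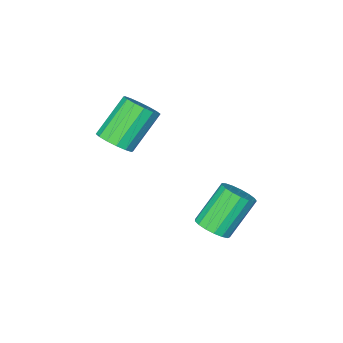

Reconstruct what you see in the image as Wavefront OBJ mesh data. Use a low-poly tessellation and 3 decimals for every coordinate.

v 3.701 -0.768 2.324
v 4.244 -0.503 2.832
v 2.922 -0.547 4.265
v 2.379 -0.812 3.756
v 4.068 -0.167 2.68
v 2.746 -0.21 4.113
v 3.794 0.009 2.433
v 2.472 -0.035 3.866
v 3.495 -0.024 2.156
v 2.173 -0.068 3.589
v 3.251 -0.256 1.924
v 1.929 -0.3 3.357
v 3.128 -0.626 1.799
v 1.806 -0.669 3.232
v 3.158 -1.033 1.815
v 1.836 -1.077 3.248
v 3.334 -1.37 1.967
v 2.012 -1.413 3.4
v 3.608 -1.545 2.214
v 2.286 -1.589 3.647
v 3.907 -1.512 2.491
v 2.585 -1.556 3.924
v 4.151 -1.28 2.723
v 2.829 -1.324 4.156
v 4.274 -0.911 2.848
v 2.952 -0.954 4.281
v 1.853 2.608 -1.37
v 2.248 3.171 -1.072
v 1.042 3.236 0.407
v 0.647 2.672 0.11
v 2.005 3.336 -1.278
v 0.799 3.401 0.202
v 1.726 3.335 -1.505
v 0.521 3.399 -0.025
v 1.477 3.166 -1.701
v 0.271 3.231 -0.221
v 1.314 2.87 -1.821
v 0.108 2.935 -0.341
v 1.274 2.514 -1.837
v 0.068 2.578 -0.358
v 1.367 2.179 -1.747
v 0.161 2.243 -0.267
v 1.571 1.942 -1.57
v 0.365 2.007 -0.091
v 1.84 1.858 -1.348
v 0.634 1.923 0.132
v 2.112 1.946 -1.13
v 0.906 2.01 0.35
v 2.324 2.185 -0.968
v 1.118 2.25 0.512
v 2.429 2.521 -0.897
v 1.223 2.586 0.583
v 2.401 2.877 -0.935
v 1.195 2.942 0.545
f 2 1 5
f 2 5 3
f 3 5 6
f 3 6 4
f 5 1 7
f 5 7 6
f 6 7 8
f 6 8 4
f 7 1 9
f 7 9 8
f 8 9 10
f 8 10 4
f 9 1 11
f 9 11 10
f 10 11 12
f 10 12 4
f 11 1 13
f 11 13 12
f 12 13 14
f 12 14 4
f 13 1 15
f 13 15 14
f 14 15 16
f 14 16 4
f 15 1 17
f 15 17 16
f 16 17 18
f 16 18 4
f 17 1 19
f 17 19 18
f 18 19 20
f 18 20 4
f 19 1 21
f 19 21 20
f 20 21 22
f 20 22 4
f 21 1 23
f 21 23 22
f 22 23 24
f 22 24 4
f 23 1 25
f 23 25 24
f 24 25 26
f 24 26 4
f 25 1 2
f 25 2 26
f 26 2 3
f 26 3 4
f 28 27 31
f 28 31 29
f 29 31 32
f 29 32 30
f 31 27 33
f 31 33 32
f 32 33 34
f 32 34 30
f 33 27 35
f 33 35 34
f 34 35 36
f 34 36 30
f 35 27 37
f 35 37 36
f 36 37 38
f 36 38 30
f 37 27 39
f 37 39 38
f 38 39 40
f 38 40 30
f 39 27 41
f 39 41 40
f 40 41 42
f 40 42 30
f 41 27 43
f 41 43 42
f 42 43 44
f 42 44 30
f 43 27 45
f 43 45 44
f 44 45 46
f 44 46 30
f 45 27 47
f 45 47 46
f 46 47 48
f 46 48 30
f 47 27 49
f 47 49 48
f 48 49 50
f 48 50 30
f 49 27 51
f 49 51 50
f 50 51 52
f 50 52 30
f 51 27 53
f 51 53 52
f 52 53 54
f 52 54 30
f 53 27 28
f 53 28 54
f 54 28 29
f 54 29 30



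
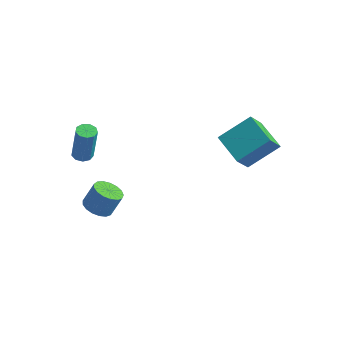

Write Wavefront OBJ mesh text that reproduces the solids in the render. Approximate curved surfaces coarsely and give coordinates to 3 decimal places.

v -4.115 -2.047 -3.64
v -3.501 -1.658 -3.997
v -3.151 -1.164 -2.858
v -3.765 -1.553 -2.5
v -3.795 -1.405 -4.016
v -3.445 -0.911 -2.877
v -4.162 -1.3 -3.949
v -3.812 -0.806 -2.81
v -4.518 -1.366 -3.811
v -4.168 -0.872 -2.672
v -4.782 -1.587 -3.634
v -4.432 -1.093 -2.495
v -4.893 -1.914 -3.458
v -4.543 -1.421 -2.319
v -4.826 -2.272 -3.324
v -4.476 -1.778 -2.184
v -4.596 -2.578 -3.262
v -4.246 -2.084 -2.122
v -4.256 -2.762 -3.286
v -3.906 -2.268 -2.147
v -3.883 -2.783 -3.392
v -3.533 -2.289 -2.253
v -3.564 -2.634 -3.554
v -3.214 -2.141 -2.415
v -3.371 -2.352 -3.736
v -3.021 -1.858 -2.597
v -3.348 -1.999 -3.896
v -2.998 -1.505 -2.757
v -4.109 -3.084 1.41
v -3.595 -3.188 1.338
v -3.316 -3.161 3.278
v -3.831 -3.056 3.35
v -3.649 -2.83 1.34
v -3.371 -2.803 3.28
v -3.919 -2.59 1.376
v -3.64 -2.563 3.316
v -4.277 -2.581 1.427
v -3.999 -2.554 3.367
v -4.558 -2.807 1.471
v -4.279 -2.78 3.41
v -4.628 -3.163 1.486
v -4.349 -3.136 3.426
v -4.455 -3.481 1.465
v -4.177 -3.454 3.405
v -4.121 -3.613 1.419
v -3.843 -3.586 3.359
v -3.781 -3.498 1.369
v -3.503 -3.471 3.309
v 0.686 2.298 0.567
v 0.695 1.269 1.857
v 1.658 3.65 1.639
v 1.667 2.62 2.929
v 2.193 1.64 0.031
v 2.202 0.61 1.321
v 3.165 2.991 1.103
v 3.174 1.962 2.393
f 2 1 5
f 2 5 3
f 3 5 6
f 3 6 4
f 5 1 7
f 5 7 6
f 6 7 8
f 6 8 4
f 7 1 9
f 7 9 8
f 8 9 10
f 8 10 4
f 9 1 11
f 9 11 10
f 10 11 12
f 10 12 4
f 11 1 13
f 11 13 12
f 12 13 14
f 12 14 4
f 13 1 15
f 13 15 14
f 14 15 16
f 14 16 4
f 15 1 17
f 15 17 16
f 16 17 18
f 16 18 4
f 17 1 19
f 17 19 18
f 18 19 20
f 18 20 4
f 19 1 21
f 19 21 20
f 20 21 22
f 20 22 4
f 21 1 23
f 21 23 22
f 22 23 24
f 22 24 4
f 23 1 25
f 23 25 24
f 24 25 26
f 24 26 4
f 25 1 27
f 25 27 26
f 26 27 28
f 26 28 4
f 27 1 2
f 27 2 28
f 28 2 3
f 28 3 4
f 30 29 33
f 30 33 31
f 31 33 34
f 31 34 32
f 33 29 35
f 33 35 34
f 34 35 36
f 34 36 32
f 35 29 37
f 35 37 36
f 36 37 38
f 36 38 32
f 37 29 39
f 37 39 38
f 38 39 40
f 38 40 32
f 39 29 41
f 39 41 40
f 40 41 42
f 40 42 32
f 41 29 43
f 41 43 42
f 42 43 44
f 42 44 32
f 43 29 45
f 43 45 44
f 44 45 46
f 44 46 32
f 45 29 47
f 45 47 46
f 46 47 48
f 46 48 32
f 47 29 30
f 47 30 48
f 48 30 31
f 48 31 32
f 50 52 49
f 53 50 49
f 49 52 51
f 51 53 49
f 50 56 52
f 54 50 53
f 54 56 50
f 52 56 51
f 55 53 51
f 51 56 55
f 55 54 53
f 56 54 55



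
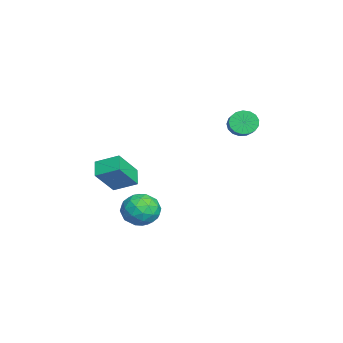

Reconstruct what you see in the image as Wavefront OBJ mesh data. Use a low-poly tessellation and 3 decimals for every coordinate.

v -0.351 -1.256 0.164
v 0.374 -1.951 1.318
v -0.132 -0.269 0.622
v 0.593 -0.964 1.775
v 0.387 -1.216 -0.275
v 1.112 -1.911 0.878
v 0.606 -0.229 0.182
v 1.331 -0.924 1.336
v 0.413 3.902 3.47
v 0.702 3.807 2.953
v 1.657 3.883 3.473
v 1.367 3.978 3.99
v 0.673 4.093 2.964
v 1.628 4.169 3.484
v 0.584 4.335 3.091
v 1.539 4.41 3.611
v 0.457 4.477 3.305
v 1.412 4.553 3.825
v 0.319 4.488 3.557
v 1.274 4.564 4.077
v 0.202 4.365 3.789
v 1.157 4.441 4.309
v 0.134 4.136 3.947
v 1.089 4.211 4.467
v 0.13 3.853 3.997
v 1.085 3.929 4.517
v 0.19 3.581 3.926
v 1.145 3.657 4.445
v 0.301 3.383 3.75
v 1.256 3.459 4.27
v 0.438 3.304 3.51
v 1.393 3.38 4.03
v 0.569 3.362 3.261
v 1.524 3.438 3.781
v 0.664 3.544 3.06
v 1.619 3.619 3.58
v -0.409 -0.253 -1.572
v 0.107 0.28 -2.052
v 0.693 -0.54 -0.708
v 1.209 -0.007 -1.188
v 0.558 0.333 -0.697
v -0.123 0.511 -1.232
v 0.923 -0.771 -1.528
v 0.242 -0.593 -2.063
v 0.93 -0.041 -2.025
v 0.705 0.642 -1.512
v 0.095 -0.902 -1.248
v -0.13 -0.219 -0.735
v -0.247 0.039 -1.888
v 1.047 -0.299 -0.872
v 0.665 -0.099 -0.583
v 0.968 0.214 -0.866
v -0.382 0.175 -1.406
v -0.079 0.487 -1.688
v 0.186 0.519 -0.891
v 0.879 -0.747 -1.072
v 1.182 -0.435 -1.354
v -0.168 -0.474 -1.894
v 0.135 -0.161 -2.177
v 0.614 -0.779 -1.869
v 0.54 0.163 -2.155
v 1.187 -0.005 -1.646
v 1.019 -0.454 -1.847
v 0.619 -0.35 -2.161
v 0.407 0.564 -1.853
v 1.054 0.396 -1.345
v 0.672 0.596 -1.056
v 0.272 0.7 -1.37
v 0.891 0.376 -1.837
v -0.254 -0.656 -1.415
v 0.393 -0.824 -0.907
v 0.528 -0.96 -1.39
v 0.128 -0.856 -1.704
v -0.387 -0.255 -1.114
v 0.26 -0.423 -0.605
v 0.181 0.09 -0.599
v -0.219 0.194 -0.913
v -0.091 -0.636 -0.923
f 2 4 1
f 5 2 1
f 1 4 3
f 3 5 1
f 2 8 4
f 6 2 5
f 6 8 2
f 4 8 3
f 7 5 3
f 3 8 7
f 7 6 5
f 8 6 7
f 10 9 13
f 10 13 11
f 11 13 14
f 11 14 12
f 13 9 15
f 13 15 14
f 14 15 16
f 14 16 12
f 15 9 17
f 15 17 16
f 16 17 18
f 16 18 12
f 17 9 19
f 17 19 18
f 18 19 20
f 18 20 12
f 19 9 21
f 19 21 20
f 20 21 22
f 20 22 12
f 21 9 23
f 21 23 22
f 22 23 24
f 22 24 12
f 23 9 25
f 23 25 24
f 24 25 26
f 24 26 12
f 25 9 27
f 25 27 26
f 26 27 28
f 26 28 12
f 27 9 29
f 27 29 28
f 28 29 30
f 28 30 12
f 29 9 31
f 29 31 30
f 30 31 32
f 30 32 12
f 31 9 33
f 31 33 32
f 32 33 34
f 32 34 12
f 33 9 35
f 33 35 34
f 34 35 36
f 34 36 12
f 35 9 10
f 35 10 36
f 36 10 11
f 36 11 12
f 37 74 53
f 74 48 77
f 53 77 42
f 74 77 53
f 37 53 49
f 53 42 54
f 49 54 38
f 53 54 49
f 37 49 58
f 49 38 59
f 58 59 44
f 49 59 58
f 37 58 70
f 58 44 73
f 70 73 47
f 58 73 70
f 37 70 74
f 70 47 78
f 74 78 48
f 70 78 74
f 38 54 65
f 54 42 68
f 65 68 46
f 54 68 65
f 42 77 55
f 77 48 76
f 55 76 41
f 77 76 55
f 48 78 75
f 78 47 71
f 75 71 39
f 78 71 75
f 47 73 72
f 73 44 60
f 72 60 43
f 73 60 72
f 44 59 64
f 59 38 61
f 64 61 45
f 59 61 64
f 40 66 52
f 66 46 67
f 52 67 41
f 66 67 52
f 40 52 50
f 52 41 51
f 50 51 39
f 52 51 50
f 40 50 57
f 50 39 56
f 57 56 43
f 50 56 57
f 40 57 62
f 57 43 63
f 62 63 45
f 57 63 62
f 40 62 66
f 62 45 69
f 66 69 46
f 62 69 66
f 41 67 55
f 67 46 68
f 55 68 42
f 67 68 55
f 39 51 75
f 51 41 76
f 75 76 48
f 51 76 75
f 43 56 72
f 56 39 71
f 72 71 47
f 56 71 72
f 45 63 64
f 63 43 60
f 64 60 44
f 63 60 64
f 46 69 65
f 69 45 61
f 65 61 38
f 69 61 65



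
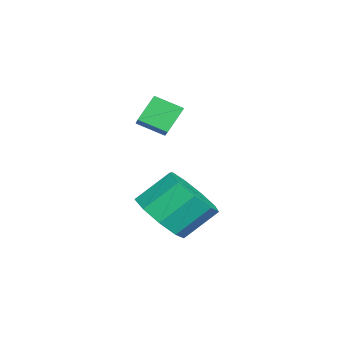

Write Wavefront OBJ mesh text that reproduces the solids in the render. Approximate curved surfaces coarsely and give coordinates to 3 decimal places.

v -2.825 2.881 -1.151
v -2.941 1.998 -0.718
v -3.358 3.324 -0.389
v -3.474 2.441 0.044
v -1.986 3.019 -0.644
v -2.102 2.136 -0.211
v -2.519 3.462 0.118
v -2.635 2.579 0.551
v -0.723 2.866 -3.571
v -0.06 2.46 -2.896
v -0.414 3.447 -1.954
v -1.077 3.854 -2.629
v 0.264 2.949 -3.287
v -0.091 3.936 -2.344
v 0.126 3.4 -3.81
v -0.229 4.387 -2.868
v -0.41 3.601 -4.222
v -0.764 4.588 -3.28
v -1.091 3.458 -4.33
v -1.446 4.445 -3.387
v -1.6 3.039 -4.082
v -1.955 4.026 -3.14
v -1.699 2.539 -3.595
v -2.054 3.526 -2.653
v -1.341 2.192 -3.098
v -1.695 3.179 -2.155
v -0.693 2.161 -2.821
v -1.048 3.148 -1.879
f 2 4 1
f 5 2 1
f 1 4 3
f 3 5 1
f 2 8 4
f 6 2 5
f 6 8 2
f 4 8 3
f 7 5 3
f 3 8 7
f 7 6 5
f 8 6 7
f 10 9 13
f 10 13 11
f 11 13 14
f 11 14 12
f 13 9 15
f 13 15 14
f 14 15 16
f 14 16 12
f 15 9 17
f 15 17 16
f 16 17 18
f 16 18 12
f 17 9 19
f 17 19 18
f 18 19 20
f 18 20 12
f 19 9 21
f 19 21 20
f 20 21 22
f 20 22 12
f 21 9 23
f 21 23 22
f 22 23 24
f 22 24 12
f 23 9 25
f 23 25 24
f 24 25 26
f 24 26 12
f 25 9 27
f 25 27 26
f 26 27 28
f 26 28 12
f 27 9 10
f 27 10 28
f 28 10 11
f 28 11 12



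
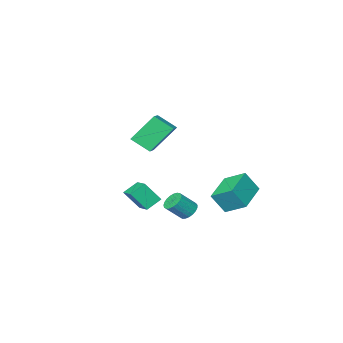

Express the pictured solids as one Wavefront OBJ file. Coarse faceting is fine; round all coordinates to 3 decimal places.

v 2.704 2.667 -1.333
v 3.089 2.744 -1.689
v 3.802 2.529 -0.962
v 3.416 2.453 -0.607
v 3.064 2.946 -1.604
v 3.776 2.732 -0.878
v 2.976 3.1 -1.473
v 3.689 2.885 -0.746
v 2.842 3.179 -1.318
v 3.554 2.964 -0.591
v 2.683 3.169 -1.165
v 3.395 2.955 -0.438
v 2.528 3.073 -1.042
v 3.24 2.859 -0.315
v 2.403 2.907 -0.968
v 3.116 2.692 -0.242
v 2.331 2.699 -0.958
v 3.043 2.485 -0.232
v 2.323 2.486 -1.013
v 3.035 2.271 -0.286
v 2.38 2.304 -1.123
v 3.093 2.089 -0.397
v 2.494 2.185 -1.27
v 3.206 1.97 -0.543
v 2.644 2.149 -1.427
v 3.356 1.935 -0.701
v 2.804 2.203 -1.569
v 3.517 1.989 -0.842
v 2.947 2.337 -1.669
v 3.66 2.123 -0.942
v 3.048 2.528 -1.712
v 3.76 2.314 -0.985
v 1.648 0.269 2.705
v 2.165 -0.488 3.331
v 2.418 1.108 3.083
v 2.935 0.351 3.709
v 2.665 -0.091 1.431
v 3.182 -0.848 2.057
v 3.435 0.748 1.809
v 3.952 -0.009 2.435
v 1.178 -3.476 -3.905
v 0.402 -3.43 -3.414
v 1.465 -2.42 -3.551
v 0.688 -2.374 -3.06
v 1.772 -3.966 -2.92
v 0.995 -3.92 -2.429
v 2.058 -2.91 -2.566
v 1.282 -2.864 -2.075
v -1.054 1.298 -1.802
v -0.52 0.932 -0.804
v -1.491 2.282 -1.207
v -0.957 1.916 -0.209
v 0.357 2.184 -2.231
v 0.891 1.818 -1.233
v -0.08 3.168 -1.636
v 0.454 2.802 -0.638
f 2 1 5
f 2 5 3
f 3 5 6
f 3 6 4
f 5 1 7
f 5 7 6
f 6 7 8
f 6 8 4
f 7 1 9
f 7 9 8
f 8 9 10
f 8 10 4
f 9 1 11
f 9 11 10
f 10 11 12
f 10 12 4
f 11 1 13
f 11 13 12
f 12 13 14
f 12 14 4
f 13 1 15
f 13 15 14
f 14 15 16
f 14 16 4
f 15 1 17
f 15 17 16
f 16 17 18
f 16 18 4
f 17 1 19
f 17 19 18
f 18 19 20
f 18 20 4
f 19 1 21
f 19 21 20
f 20 21 22
f 20 22 4
f 21 1 23
f 21 23 22
f 22 23 24
f 22 24 4
f 23 1 25
f 23 25 24
f 24 25 26
f 24 26 4
f 25 1 27
f 25 27 26
f 26 27 28
f 26 28 4
f 27 1 29
f 27 29 28
f 28 29 30
f 28 30 4
f 29 1 31
f 29 31 30
f 30 31 32
f 30 32 4
f 31 1 2
f 31 2 32
f 32 2 3
f 32 3 4
f 34 36 33
f 37 34 33
f 33 36 35
f 35 37 33
f 34 40 36
f 38 34 37
f 38 40 34
f 36 40 35
f 39 37 35
f 35 40 39
f 39 38 37
f 40 38 39
f 42 44 41
f 45 42 41
f 41 44 43
f 43 45 41
f 42 48 44
f 46 42 45
f 46 48 42
f 44 48 43
f 47 45 43
f 43 48 47
f 47 46 45
f 48 46 47
f 50 52 49
f 53 50 49
f 49 52 51
f 51 53 49
f 50 56 52
f 54 50 53
f 54 56 50
f 52 56 51
f 55 53 51
f 51 56 55
f 55 54 53
f 56 54 55



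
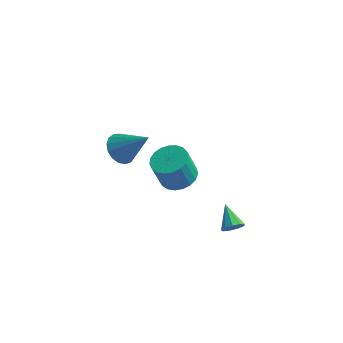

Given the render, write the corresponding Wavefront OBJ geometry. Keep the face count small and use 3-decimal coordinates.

v 1.002 -2.47 3.319
v 1.65 -1.954 3.583
v 1.287 -2.194 4.945
v 0.638 -2.71 4.681
v 1.376 -1.72 3.551
v 1.013 -1.96 4.913
v 1.038 -1.616 3.479
v 0.674 -1.855 4.841
v 0.692 -1.659 3.379
v 0.329 -1.899 4.741
v 0.401 -1.843 3.269
v 0.038 -2.082 4.631
v 0.213 -2.135 3.168
v -0.15 -2.375 4.53
v 0.162 -2.485 3.092
v -0.201 -2.725 4.455
v 0.256 -2.833 3.056
v -0.108 -3.072 4.418
v 0.478 -3.117 3.066
v 0.115 -3.357 4.428
v 0.792 -3.29 3.119
v 0.428 -3.53 4.481
v 1.141 -3.322 3.206
v 0.778 -3.561 4.569
v 1.467 -3.205 3.314
v 1.104 -3.445 4.676
v 1.712 -2.962 3.422
v 1.349 -3.202 4.784
v 1.834 -2.634 3.512
v 1.471 -2.874 4.874
v 1.812 -2.277 3.569
v 1.449 -2.517 4.931
v -2.511 -0.384 1.883
v -1.936 -0.625 1.32
v -1.169 -0.396 3.257
v -1.92 -0.224 1.308
v -2.04 0.141 1.427
v -2.267 0.385 1.652
v -2.55 0.453 1.929
v -2.824 0.33 2.195
v -3.027 0.042 2.391
v -3.111 -0.343 2.47
v -3.057 -0.738 2.414
v -2.879 -1.051 2.237
v -2.616 -1.212 1.979
v -2.329 -1.184 1.699
v -2.084 -0.972 1.461
v 3.773 -3.236 1.321
v 4.098 -3.262 1.751
v 3.107 -2.364 1.879
v 4.226 -3.011 1.512
v 4.141 -2.866 1.183
v 3.884 -2.894 0.919
v 3.575 -3.081 0.843
v 3.358 -3.341 0.992
v 3.336 -3.552 1.294
v 3.518 -3.615 1.61
v 3.819 -3.5 1.79
f 2 1 5
f 2 5 3
f 3 5 6
f 3 6 4
f 5 1 7
f 5 7 6
f 6 7 8
f 6 8 4
f 7 1 9
f 7 9 8
f 8 9 10
f 8 10 4
f 9 1 11
f 9 11 10
f 10 11 12
f 10 12 4
f 11 1 13
f 11 13 12
f 12 13 14
f 12 14 4
f 13 1 15
f 13 15 14
f 14 15 16
f 14 16 4
f 15 1 17
f 15 17 16
f 16 17 18
f 16 18 4
f 17 1 19
f 17 19 18
f 18 19 20
f 18 20 4
f 19 1 21
f 19 21 20
f 20 21 22
f 20 22 4
f 21 1 23
f 21 23 22
f 22 23 24
f 22 24 4
f 23 1 25
f 23 25 24
f 24 25 26
f 24 26 4
f 25 1 27
f 25 27 26
f 26 27 28
f 26 28 4
f 27 1 29
f 27 29 28
f 28 29 30
f 28 30 4
f 29 1 31
f 29 31 30
f 30 31 32
f 30 32 4
f 31 1 2
f 31 2 32
f 32 2 3
f 32 3 4
f 34 33 36
f 34 36 35
f 36 33 37
f 36 37 35
f 37 33 38
f 37 38 35
f 38 33 39
f 38 39 35
f 39 33 40
f 39 40 35
f 40 33 41
f 40 41 35
f 41 33 42
f 41 42 35
f 42 33 43
f 42 43 35
f 43 33 44
f 43 44 35
f 44 33 45
f 44 45 35
f 45 33 46
f 45 46 35
f 46 33 47
f 46 47 35
f 47 33 34
f 47 34 35
f 49 48 51
f 49 51 50
f 51 48 52
f 51 52 50
f 52 48 53
f 52 53 50
f 53 48 54
f 53 54 50
f 54 48 55
f 54 55 50
f 55 48 56
f 55 56 50
f 56 48 57
f 56 57 50
f 57 48 58
f 57 58 50
f 58 48 49
f 58 49 50



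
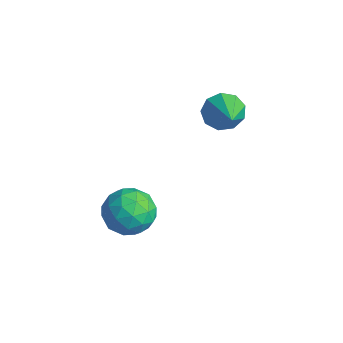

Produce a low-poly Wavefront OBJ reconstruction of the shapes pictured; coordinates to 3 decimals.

v 1.699 -0.125 -1.297
v 2.333 -0.756 -1.944
v 0.247 -0.684 -2.176
v 0.881 -1.315 -2.823
v 0.754 -1.57 -1.756
v 1.651 -1.225 -1.213
v 0.929 -0.215 -2.907
v 1.826 0.13 -2.364
v 1.857 -0.812 -2.939
v 1.749 -1.649 -2.228
v 0.831 0.209 -1.892
v 0.723 -0.628 -1.181
v 2.143 -0.392 -1.544
v 0.437 -1.048 -2.576
v 0.362 -1.198 -1.949
v 0.735 -1.569 -2.33
v 1.743 -0.667 -1.114
v 2.115 -1.038 -1.494
v 1.187 -1.517 -1.384
v 0.465 -0.402 -2.626
v 0.837 -0.773 -3.006
v 1.845 0.129 -1.79
v 2.218 -0.242 -2.171
v 1.393 0.077 -2.736
v 2.236 -0.795 -2.509
v 1.383 -1.124 -3.025
v 1.411 -0.477 -3.074
v 1.938 -0.274 -2.755
v 2.173 -1.288 -2.091
v 1.319 -1.616 -2.607
v 1.245 -1.766 -1.98
v 1.772 -1.563 -1.661
v 1.893 -1.32 -2.675
v 1.261 0.176 -1.513
v 0.407 -0.152 -2.029
v 0.808 0.123 -2.459
v 1.335 0.326 -2.14
v 1.197 -0.316 -1.095
v 0.344 -0.645 -1.611
v 0.642 -1.166 -1.365
v 1.169 -0.963 -1.046
v 0.687 -0.12 -1.445
v 1.609 3.168 2.233
v 1.862 2.782 1.519
v 3.051 2.572 3.067
v 2.074 3.324 1.539
v 2.068 3.792 1.884
v 1.847 3.968 2.392
v 1.515 3.77 2.825
v 1.226 3.29 2.982
v 1.116 2.753 2.788
v 1.237 2.41 2.334
v 1.532 2.422 1.833
f 1 38 17
f 38 12 41
f 17 41 6
f 38 41 17
f 1 17 13
f 17 6 18
f 13 18 2
f 17 18 13
f 1 13 22
f 13 2 23
f 22 23 8
f 13 23 22
f 1 22 34
f 22 8 37
f 34 37 11
f 22 37 34
f 1 34 38
f 34 11 42
f 38 42 12
f 34 42 38
f 2 18 29
f 18 6 32
f 29 32 10
f 18 32 29
f 6 41 19
f 41 12 40
f 19 40 5
f 41 40 19
f 12 42 39
f 42 11 35
f 39 35 3
f 42 35 39
f 11 37 36
f 37 8 24
f 36 24 7
f 37 24 36
f 8 23 28
f 23 2 25
f 28 25 9
f 23 25 28
f 4 30 16
f 30 10 31
f 16 31 5
f 30 31 16
f 4 16 14
f 16 5 15
f 14 15 3
f 16 15 14
f 4 14 21
f 14 3 20
f 21 20 7
f 14 20 21
f 4 21 26
f 21 7 27
f 26 27 9
f 21 27 26
f 4 26 30
f 26 9 33
f 30 33 10
f 26 33 30
f 5 31 19
f 31 10 32
f 19 32 6
f 31 32 19
f 3 15 39
f 15 5 40
f 39 40 12
f 15 40 39
f 7 20 36
f 20 3 35
f 36 35 11
f 20 35 36
f 9 27 28
f 27 7 24
f 28 24 8
f 27 24 28
f 10 33 29
f 33 9 25
f 29 25 2
f 33 25 29
f 44 43 46
f 44 46 45
f 46 43 47
f 46 47 45
f 47 43 48
f 47 48 45
f 48 43 49
f 48 49 45
f 49 43 50
f 49 50 45
f 50 43 51
f 50 51 45
f 51 43 52
f 51 52 45
f 52 43 53
f 52 53 45
f 53 43 44
f 53 44 45



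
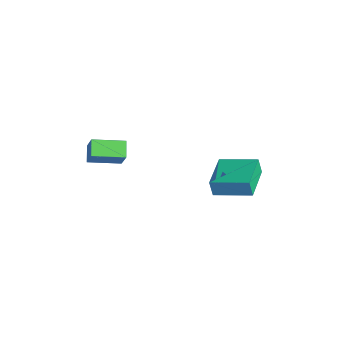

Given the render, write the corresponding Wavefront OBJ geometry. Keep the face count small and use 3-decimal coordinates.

v 2.584 -0.156 1.306
v 2.392 -0.278 2.219
v 0.937 1.151 1.134
v 0.745 1.029 2.046
v 3.795 1.431 1.774
v 3.603 1.309 2.686
v 2.148 2.738 1.601
v 1.956 2.616 2.514
v -3.849 -4.333 -0.279
v -4.691 -3.97 0.211
v -3.298 -2.627 -0.596
v -4.14 -2.264 -0.105
v -3.16 -4.336 0.905
v -4.002 -3.973 1.396
v -2.609 -2.63 0.589
v -3.451 -2.267 1.079
f 2 4 1
f 5 2 1
f 1 4 3
f 3 5 1
f 2 8 4
f 6 2 5
f 6 8 2
f 4 8 3
f 7 5 3
f 3 8 7
f 7 6 5
f 8 6 7
f 10 12 9
f 13 10 9
f 9 12 11
f 11 13 9
f 10 16 12
f 14 10 13
f 14 16 10
f 12 16 11
f 15 13 11
f 11 16 15
f 15 14 13
f 16 14 15



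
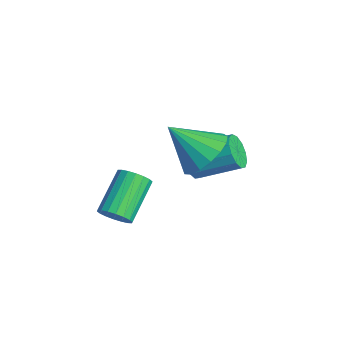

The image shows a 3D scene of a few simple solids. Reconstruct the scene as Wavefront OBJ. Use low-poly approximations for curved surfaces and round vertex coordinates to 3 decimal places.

v -0.174 1.379 1.367
v 0.205 1.513 0.746
v 0.953 2.936 1.511
v 0.574 2.801 2.133
v -0.155 1.721 0.712
v 0.593 3.144 1.477
v -0.521 1.82 0.885
v 0.227 3.243 1.65
v -0.776 1.779 1.212
v -0.029 3.202 1.977
v -0.841 1.61 1.588
v -0.094 3.033 2.353
v -0.693 1.368 1.894
v 0.054 2.791 2.659
v -0.381 1.13 2.033
v 0.366 2.553 2.798
v -0.003 0.97 1.96
v 0.744 2.393 2.725
v 0.321 0.94 1.7
v 1.069 2.363 2.465
v 0.488 1.049 1.334
v 1.235 2.472 2.099
v 0.445 1.263 0.978
v 1.192 2.686 1.743
v 1.762 1.136 3.349
v 2.211 1.709 4.133
v 1.058 0.044 4.551
v 1.754 1.93 4.066
v 1.298 1.969 3.835
v 0.949 1.817 3.493
v 0.786 1.509 3.117
v 0.846 1.116 2.795
v 1.116 0.727 2.6
v 1.534 0.432 2.576
v 2.004 0.298 2.729
v 2.419 0.356 3.025
v 2.683 0.593 3.394
v 2.735 0.954 3.753
v 2.565 1.357 4.02
v 1.257 -1.954 0.506
v 1.692 -1.464 0.425
v 0.657 -0.376 1.453
v 0.223 -0.866 1.534
v 1.508 -1.426 0.199
v 0.473 -0.338 1.228
v 1.274 -1.493 0.034
v 0.239 -0.404 1.063
v 1.037 -1.65 -0.037
v 0.002 -0.562 0.991
v 0.843 -1.868 -0.001
v -0.191 -0.78 1.027
v 0.732 -2.103 0.135
v -0.303 -1.015 1.164
v 0.725 -2.309 0.345
v -0.31 -1.221 1.374
v 0.823 -2.444 0.587
v -0.212 -1.356 1.615
v 1.007 -2.482 0.812
v -0.028 -1.394 1.841
v 1.241 -2.416 0.977
v 0.206 -1.327 2.006
v 1.478 -2.258 1.049
v 0.443 -1.17 2.077
v 1.671 -2.04 1.013
v 0.637 -0.952 2.041
v 1.783 -1.805 0.876
v 0.748 -0.717 1.905
v 1.79 -1.599 0.666
v 0.755 -0.511 1.695
f 2 1 5
f 2 5 3
f 3 5 6
f 3 6 4
f 5 1 7
f 5 7 6
f 6 7 8
f 6 8 4
f 7 1 9
f 7 9 8
f 8 9 10
f 8 10 4
f 9 1 11
f 9 11 10
f 10 11 12
f 10 12 4
f 11 1 13
f 11 13 12
f 12 13 14
f 12 14 4
f 13 1 15
f 13 15 14
f 14 15 16
f 14 16 4
f 15 1 17
f 15 17 16
f 16 17 18
f 16 18 4
f 17 1 19
f 17 19 18
f 18 19 20
f 18 20 4
f 19 1 21
f 19 21 20
f 20 21 22
f 20 22 4
f 21 1 23
f 21 23 22
f 22 23 24
f 22 24 4
f 23 1 2
f 23 2 24
f 24 2 3
f 24 3 4
f 26 25 28
f 26 28 27
f 28 25 29
f 28 29 27
f 29 25 30
f 29 30 27
f 30 25 31
f 30 31 27
f 31 25 32
f 31 32 27
f 32 25 33
f 32 33 27
f 33 25 34
f 33 34 27
f 34 25 35
f 34 35 27
f 35 25 36
f 35 36 27
f 36 25 37
f 36 37 27
f 37 25 38
f 37 38 27
f 38 25 39
f 38 39 27
f 39 25 26
f 39 26 27
f 41 40 44
f 41 44 42
f 42 44 45
f 42 45 43
f 44 40 46
f 44 46 45
f 45 46 47
f 45 47 43
f 46 40 48
f 46 48 47
f 47 48 49
f 47 49 43
f 48 40 50
f 48 50 49
f 49 50 51
f 49 51 43
f 50 40 52
f 50 52 51
f 51 52 53
f 51 53 43
f 52 40 54
f 52 54 53
f 53 54 55
f 53 55 43
f 54 40 56
f 54 56 55
f 55 56 57
f 55 57 43
f 56 40 58
f 56 58 57
f 57 58 59
f 57 59 43
f 58 40 60
f 58 60 59
f 59 60 61
f 59 61 43
f 60 40 62
f 60 62 61
f 61 62 63
f 61 63 43
f 62 40 64
f 62 64 63
f 63 64 65
f 63 65 43
f 64 40 66
f 64 66 65
f 65 66 67
f 65 67 43
f 66 40 68
f 66 68 67
f 67 68 69
f 67 69 43
f 68 40 41
f 68 41 69
f 69 41 42
f 69 42 43



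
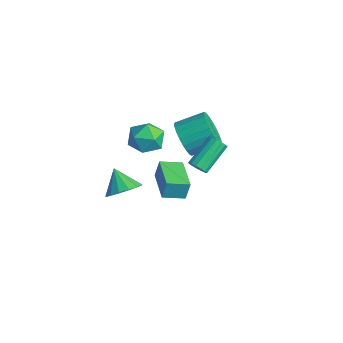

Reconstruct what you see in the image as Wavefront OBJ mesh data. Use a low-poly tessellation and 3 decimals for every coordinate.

v -1.744 2.518 1.448
v -1.242 2.092 0.615
v -2.778 1.148 1.525
v -2.276 0.722 0.692
v -1.777 0.809 1.625
v -1.138 1.656 1.578
v -2.882 1.584 0.562
v -2.243 2.431 0.515
v -1.945 1.515 0.068
v -1.262 1.036 0.724
v -2.758 2.204 1.416
v -2.075 1.725 2.072
v -0.945 3.18 1.161
v -0.34 2.641 1.876
v 0.149 4.061 2.533
v -0.455 4.6 1.819
v -0.067 2.693 1.56
v 0.423 4.114 2.217
v 0.073 2.819 1.183
v 0.563 4.24 1.84
v 0.058 3 0.803
v 0.547 4.421 1.46
v -0.11 3.209 0.477
v 0.38 4.629 1.134
v -0.405 3.413 0.256
v 0.085 4.833 0.913
v -0.782 3.581 0.172
v -0.292 5.002 0.829
v -1.184 3.689 0.239
v -0.694 5.109 0.896
v -1.549 3.719 0.447
v -1.06 5.139 1.104
v -1.823 3.666 0.763
v -1.333 5.087 1.42
v -1.963 3.54 1.14
v -1.473 4.961 1.797
v -1.947 3.359 1.52
v -1.458 4.78 2.177
v -1.78 3.151 1.846
v -1.29 4.571 2.503
v -1.485 2.947 2.067
v -0.995 4.367 2.724
v -1.108 2.778 2.151
v -0.618 4.199 2.808
v -0.706 2.671 2.084
v -0.216 4.091 2.741
v -3.005 0.805 -3.781
v -2.251 0.745 -3.053
v -4.035 0.755 -2.719
v -2.343 1.277 -3.118
v -2.612 1.682 -3.36
v -2.987 1.852 -3.715
v -3.366 1.742 -4.088
v -3.649 1.38 -4.378
v -3.76 0.864 -4.509
v -3.668 0.332 -4.445
v -3.399 -0.073 -4.203
v -3.024 -0.243 -3.848
v -2.645 -0.133 -3.475
v -2.362 0.229 -3.184
v 2.83 1.931 2.468
v 3.276 1.876 2.786
v 2.735 3.294 3.79
v 2.29 3.349 3.472
v 3.355 2.053 2.578
v 2.815 3.472 3.582
v 3.294 2.198 2.34
v 2.753 3.616 3.344
v 3.108 2.271 2.137
v 2.568 3.689 3.141
v 2.848 2.253 2.023
v 2.308 3.671 3.026
v 2.583 2.148 2.028
v 2.043 3.567 3.031
v 2.385 1.986 2.15
v 1.844 3.404 3.154
v 2.305 1.808 2.358
v 1.765 3.227 3.362
v 2.367 1.664 2.596
v 1.826 3.082 3.6
v 2.552 1.591 2.799
v 2.012 3.009 3.803
v 2.812 1.609 2.914
v 2.272 3.027 3.917
v 3.077 1.713 2.909
v 2.537 3.132 3.912
v -3.653 2.939 -3.95
v -3.611 3.204 -2.863
v -3.272 4.123 -4.253
v -3.23 4.387 -3.165
v -1.65 2.313 -3.875
v -1.608 2.577 -2.787
v -1.269 3.496 -4.177
v -1.227 3.761 -3.09
f 1 12 6
f 1 6 2
f 1 2 8
f 1 8 11
f 1 11 12
f 2 6 10
f 6 12 5
f 12 11 3
f 11 8 7
f 8 2 9
f 4 10 5
f 4 5 3
f 4 3 7
f 4 7 9
f 4 9 10
f 5 10 6
f 3 5 12
f 7 3 11
f 9 7 8
f 10 9 2
f 14 13 17
f 14 17 15
f 15 17 18
f 15 18 16
f 17 13 19
f 17 19 18
f 18 19 20
f 18 20 16
f 19 13 21
f 19 21 20
f 20 21 22
f 20 22 16
f 21 13 23
f 21 23 22
f 22 23 24
f 22 24 16
f 23 13 25
f 23 25 24
f 24 25 26
f 24 26 16
f 25 13 27
f 25 27 26
f 26 27 28
f 26 28 16
f 27 13 29
f 27 29 28
f 28 29 30
f 28 30 16
f 29 13 31
f 29 31 30
f 30 31 32
f 30 32 16
f 31 13 33
f 31 33 32
f 32 33 34
f 32 34 16
f 33 13 35
f 33 35 34
f 34 35 36
f 34 36 16
f 35 13 37
f 35 37 36
f 36 37 38
f 36 38 16
f 37 13 39
f 37 39 38
f 38 39 40
f 38 40 16
f 39 13 41
f 39 41 40
f 40 41 42
f 40 42 16
f 41 13 43
f 41 43 42
f 42 43 44
f 42 44 16
f 43 13 45
f 43 45 44
f 44 45 46
f 44 46 16
f 45 13 14
f 45 14 46
f 46 14 15
f 46 15 16
f 48 47 50
f 48 50 49
f 50 47 51
f 50 51 49
f 51 47 52
f 51 52 49
f 52 47 53
f 52 53 49
f 53 47 54
f 53 54 49
f 54 47 55
f 54 55 49
f 55 47 56
f 55 56 49
f 56 47 57
f 56 57 49
f 57 47 58
f 57 58 49
f 58 47 59
f 58 59 49
f 59 47 60
f 59 60 49
f 60 47 48
f 60 48 49
f 62 61 65
f 62 65 63
f 63 65 66
f 63 66 64
f 65 61 67
f 65 67 66
f 66 67 68
f 66 68 64
f 67 61 69
f 67 69 68
f 68 69 70
f 68 70 64
f 69 61 71
f 69 71 70
f 70 71 72
f 70 72 64
f 71 61 73
f 71 73 72
f 72 73 74
f 72 74 64
f 73 61 75
f 73 75 74
f 74 75 76
f 74 76 64
f 75 61 77
f 75 77 76
f 76 77 78
f 76 78 64
f 77 61 79
f 77 79 78
f 78 79 80
f 78 80 64
f 79 61 81
f 79 81 80
f 80 81 82
f 80 82 64
f 81 61 83
f 81 83 82
f 82 83 84
f 82 84 64
f 83 61 85
f 83 85 84
f 84 85 86
f 84 86 64
f 85 61 62
f 85 62 86
f 86 62 63
f 86 63 64
f 88 90 87
f 91 88 87
f 87 90 89
f 89 91 87
f 88 94 90
f 92 88 91
f 92 94 88
f 90 94 89
f 93 91 89
f 89 94 93
f 93 92 91
f 94 92 93



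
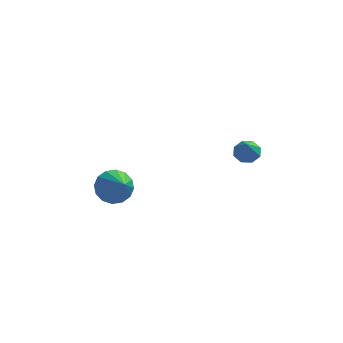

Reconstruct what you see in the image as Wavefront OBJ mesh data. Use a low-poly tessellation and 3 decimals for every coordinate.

v -2.853 1.531 -0.48
v -2.435 2.125 -0.08
v -2.267 0.149 0.96
v -2.83 2.134 0.089
v -3.231 1.981 0.105
v -3.531 1.708 -0.035
v -3.649 1.386 -0.295
v -3.554 1.104 -0.604
v -3.271 0.936 -0.88
v -2.876 0.927 -1.05
v -2.475 1.08 -1.066
v -2.175 1.354 -0.926
v -2.057 1.675 -0.666
v -2.152 1.957 -0.357
v 2.522 0.816 2.749
v 3.049 0.616 2.663
v 2.478 0.284 3.711
v 3.047 0.998 2.874
v 2.738 1.273 3.012
v 2.302 1.28 2.996
v 1.995 1.015 2.835
v 1.996 0.634 2.624
v 2.306 0.359 2.486
v 2.742 0.351 2.502
f 2 1 4
f 2 4 3
f 4 1 5
f 4 5 3
f 5 1 6
f 5 6 3
f 6 1 7
f 6 7 3
f 7 1 8
f 7 8 3
f 8 1 9
f 8 9 3
f 9 1 10
f 9 10 3
f 10 1 11
f 10 11 3
f 11 1 12
f 11 12 3
f 12 1 13
f 12 13 3
f 13 1 14
f 13 14 3
f 14 1 2
f 14 2 3
f 16 15 18
f 16 18 17
f 18 15 19
f 18 19 17
f 19 15 20
f 19 20 17
f 20 15 21
f 20 21 17
f 21 15 22
f 21 22 17
f 22 15 23
f 22 23 17
f 23 15 24
f 23 24 17
f 24 15 16
f 24 16 17

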